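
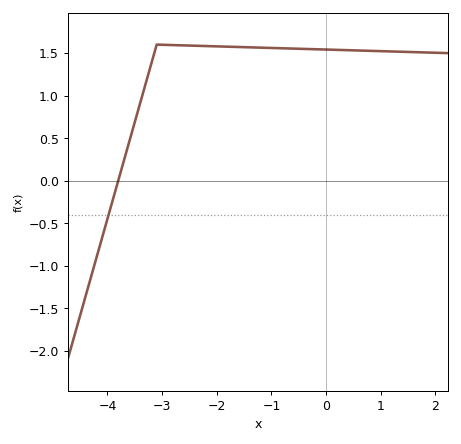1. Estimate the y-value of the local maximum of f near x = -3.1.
1.6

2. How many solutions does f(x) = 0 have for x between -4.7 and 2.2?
1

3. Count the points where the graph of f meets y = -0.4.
1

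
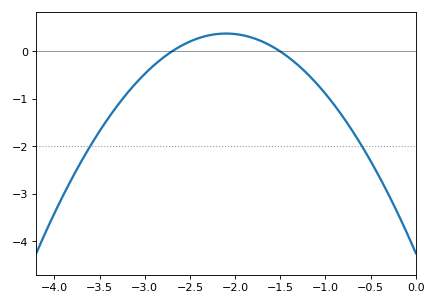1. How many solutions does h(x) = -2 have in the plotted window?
2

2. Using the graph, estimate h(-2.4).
0.283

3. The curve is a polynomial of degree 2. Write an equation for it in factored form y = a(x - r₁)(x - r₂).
y = -1.05(x + 2.7)(x + 1.5)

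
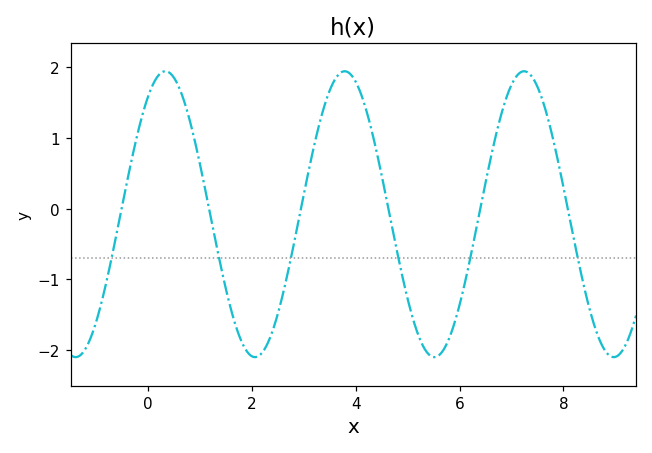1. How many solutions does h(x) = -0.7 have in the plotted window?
6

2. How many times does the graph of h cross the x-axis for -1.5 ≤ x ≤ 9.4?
6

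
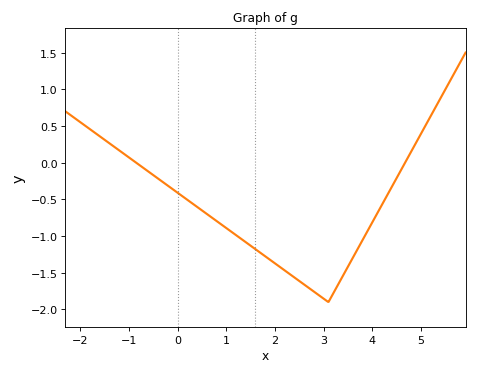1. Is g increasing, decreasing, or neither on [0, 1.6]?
decreasing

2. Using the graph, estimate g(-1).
0.071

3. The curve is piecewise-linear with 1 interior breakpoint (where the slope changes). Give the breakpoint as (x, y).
(3.1, -1.9)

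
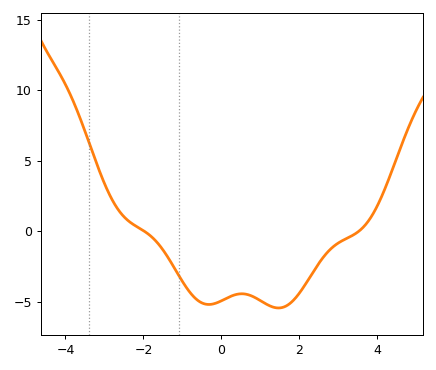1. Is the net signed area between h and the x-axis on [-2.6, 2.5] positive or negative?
negative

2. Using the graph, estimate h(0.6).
-4.5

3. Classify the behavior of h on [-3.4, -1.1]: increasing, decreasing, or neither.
decreasing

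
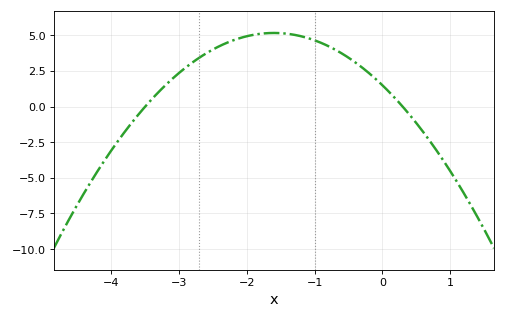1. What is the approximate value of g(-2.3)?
4.4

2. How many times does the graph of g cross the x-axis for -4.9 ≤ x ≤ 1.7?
2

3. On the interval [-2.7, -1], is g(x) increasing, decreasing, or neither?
neither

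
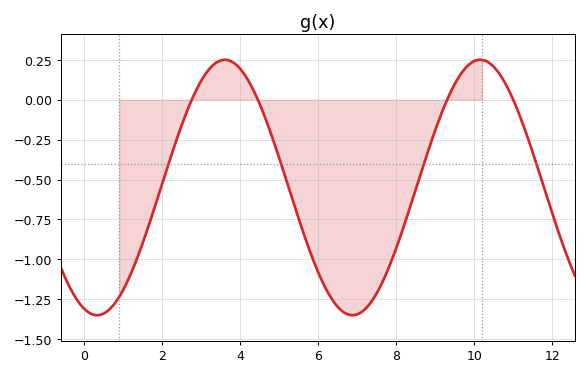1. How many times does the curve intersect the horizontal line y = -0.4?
4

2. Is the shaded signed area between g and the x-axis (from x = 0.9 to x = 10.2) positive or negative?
negative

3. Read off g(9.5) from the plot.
0.1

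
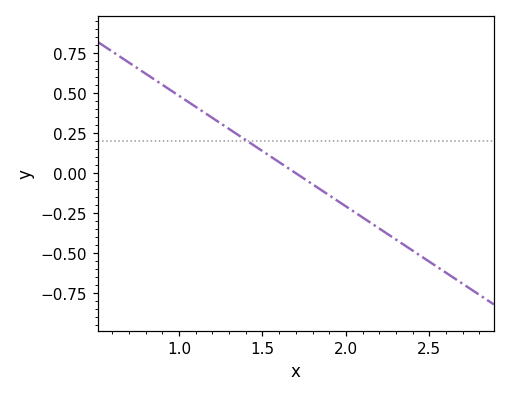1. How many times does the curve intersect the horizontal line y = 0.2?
1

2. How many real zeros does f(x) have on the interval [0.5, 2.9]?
1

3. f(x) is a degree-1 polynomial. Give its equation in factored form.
y = -0.69(x - 1.7)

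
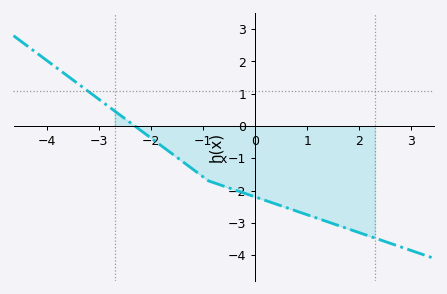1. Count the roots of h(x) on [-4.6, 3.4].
1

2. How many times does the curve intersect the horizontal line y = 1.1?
1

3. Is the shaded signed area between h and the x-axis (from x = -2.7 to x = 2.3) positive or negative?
negative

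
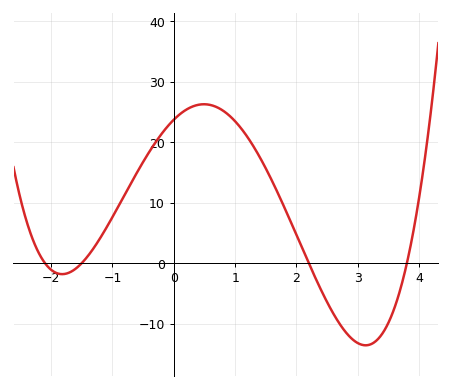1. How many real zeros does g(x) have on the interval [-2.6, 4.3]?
4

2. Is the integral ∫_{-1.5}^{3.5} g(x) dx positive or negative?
positive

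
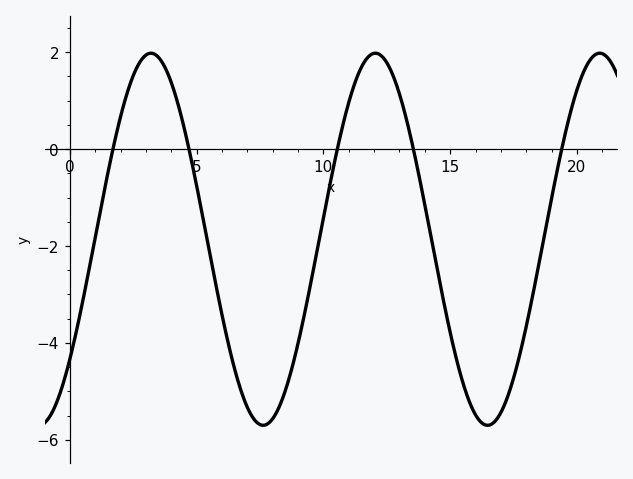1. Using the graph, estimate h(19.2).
-0.4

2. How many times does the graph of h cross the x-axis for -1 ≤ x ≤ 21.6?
5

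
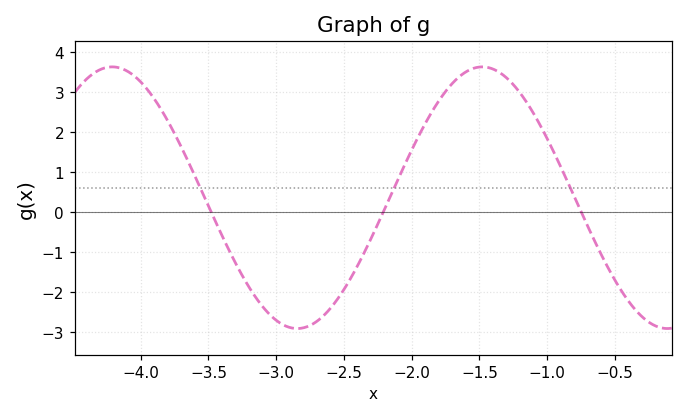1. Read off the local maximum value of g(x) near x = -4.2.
3.63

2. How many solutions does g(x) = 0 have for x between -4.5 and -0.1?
3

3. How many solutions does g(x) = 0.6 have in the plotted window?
3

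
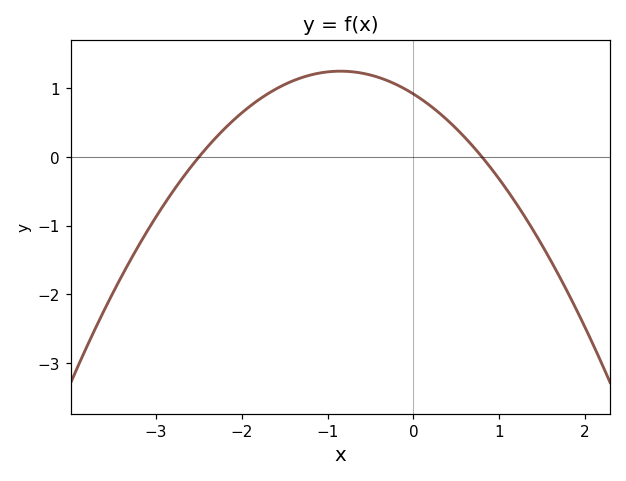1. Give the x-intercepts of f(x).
-2.5, 0.8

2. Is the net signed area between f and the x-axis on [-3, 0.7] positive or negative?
positive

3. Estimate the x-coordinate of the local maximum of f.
-0.85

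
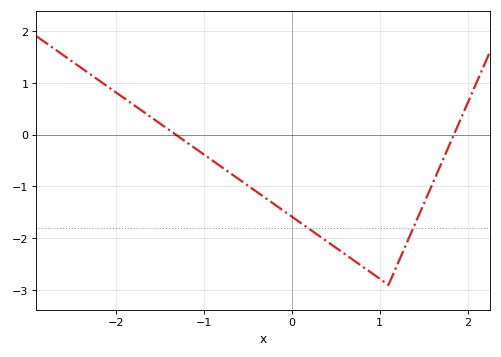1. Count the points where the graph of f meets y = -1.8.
2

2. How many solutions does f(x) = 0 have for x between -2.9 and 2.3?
2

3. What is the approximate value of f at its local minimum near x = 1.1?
-2.9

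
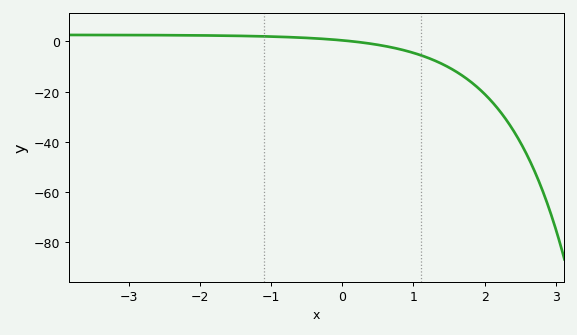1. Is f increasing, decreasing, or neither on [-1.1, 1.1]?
decreasing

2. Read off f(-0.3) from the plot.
1.04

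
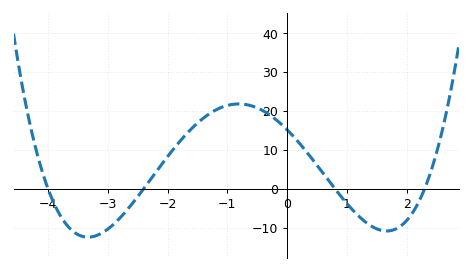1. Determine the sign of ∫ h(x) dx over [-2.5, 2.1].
positive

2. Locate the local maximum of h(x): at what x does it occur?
-0.809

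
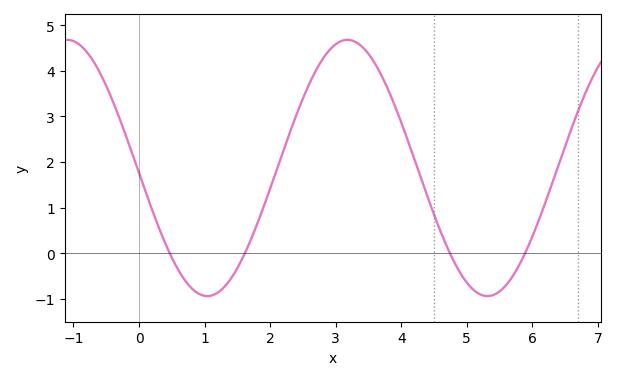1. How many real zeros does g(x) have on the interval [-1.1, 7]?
4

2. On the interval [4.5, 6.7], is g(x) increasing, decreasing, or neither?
neither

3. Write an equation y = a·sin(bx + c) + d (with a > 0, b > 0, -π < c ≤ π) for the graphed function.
y = 2.81sin(1.5x - 3.1) + 1.87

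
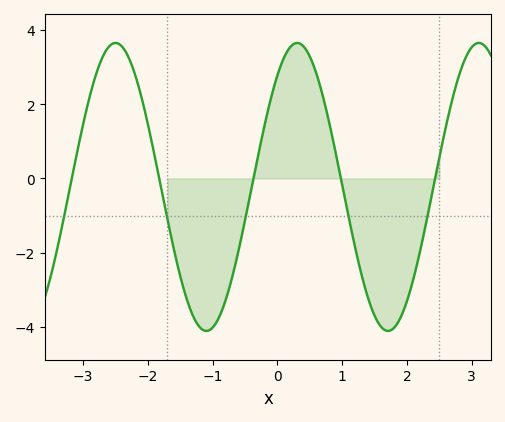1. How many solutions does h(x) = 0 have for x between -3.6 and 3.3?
5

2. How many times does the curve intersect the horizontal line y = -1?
5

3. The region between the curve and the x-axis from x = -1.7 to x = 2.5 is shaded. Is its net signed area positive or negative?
negative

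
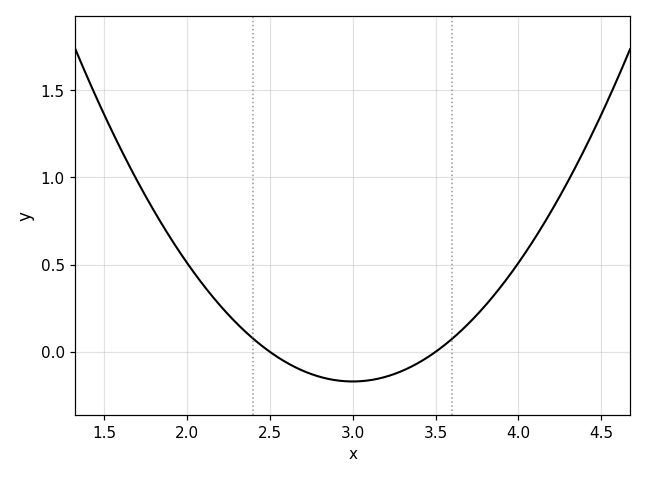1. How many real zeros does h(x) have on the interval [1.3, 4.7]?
2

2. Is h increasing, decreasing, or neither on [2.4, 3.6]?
neither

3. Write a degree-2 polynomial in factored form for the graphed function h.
y = 0.68(x - 2.5)(x - 3.5)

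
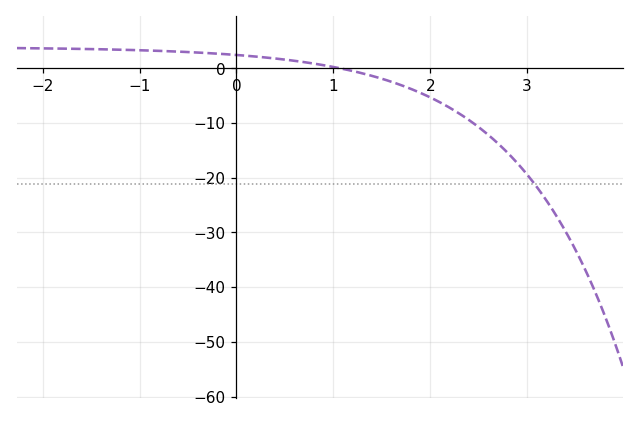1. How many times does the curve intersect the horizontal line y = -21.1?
1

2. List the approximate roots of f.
1.07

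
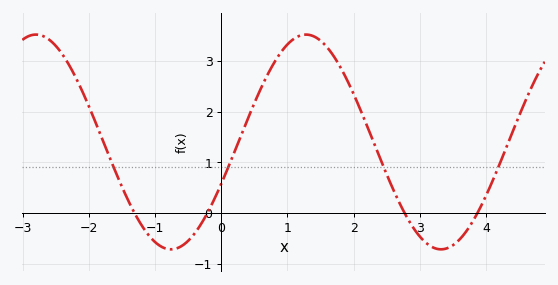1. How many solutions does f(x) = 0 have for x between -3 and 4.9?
4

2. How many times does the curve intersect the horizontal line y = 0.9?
4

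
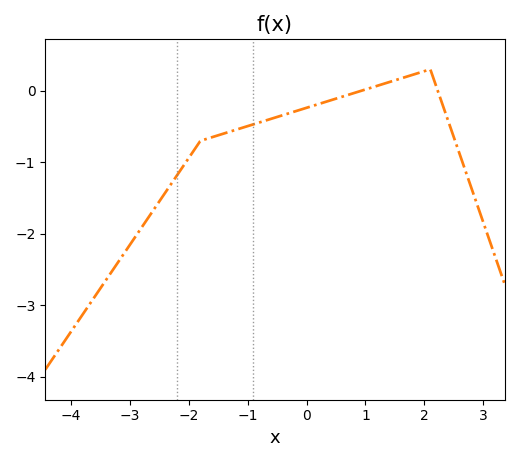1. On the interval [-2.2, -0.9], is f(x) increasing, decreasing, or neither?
increasing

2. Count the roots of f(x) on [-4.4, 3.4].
2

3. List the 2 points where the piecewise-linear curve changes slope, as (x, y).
(-1.8, -0.7); (2.1, 0.3)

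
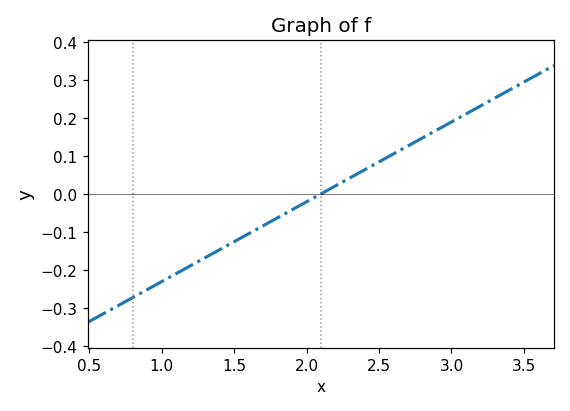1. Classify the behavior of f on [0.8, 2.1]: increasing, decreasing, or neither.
increasing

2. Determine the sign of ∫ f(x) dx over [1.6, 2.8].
positive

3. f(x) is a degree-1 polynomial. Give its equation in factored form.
y = 0.21(x - 2.1)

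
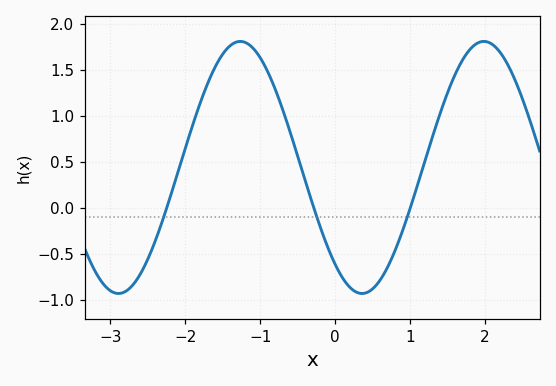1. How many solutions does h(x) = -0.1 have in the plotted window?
3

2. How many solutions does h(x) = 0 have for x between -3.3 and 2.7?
3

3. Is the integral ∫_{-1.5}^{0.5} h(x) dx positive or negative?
positive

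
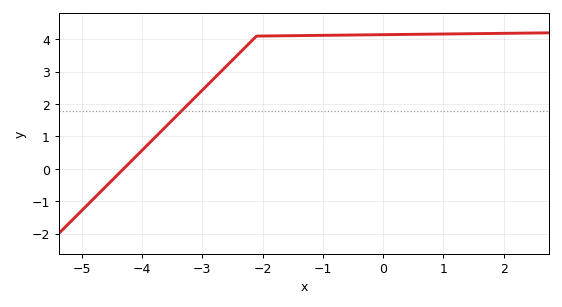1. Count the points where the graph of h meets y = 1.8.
1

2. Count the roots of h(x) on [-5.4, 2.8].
1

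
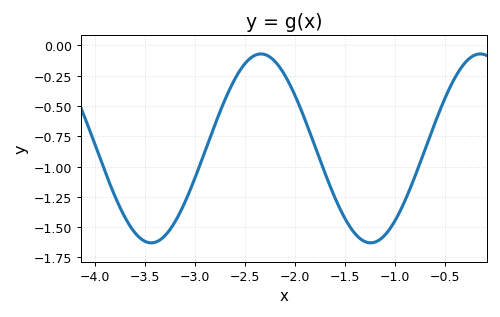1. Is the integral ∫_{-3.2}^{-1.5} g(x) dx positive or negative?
negative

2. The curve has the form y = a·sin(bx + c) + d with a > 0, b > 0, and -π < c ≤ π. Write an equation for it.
y = 0.78sin(2.9x + 2) - 0.85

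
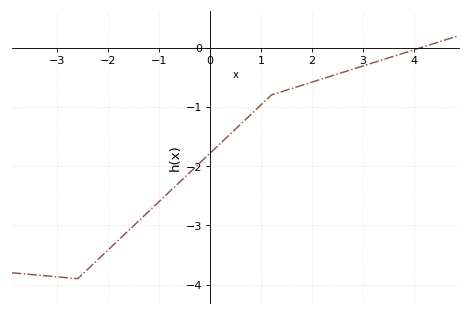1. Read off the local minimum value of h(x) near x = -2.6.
-3.9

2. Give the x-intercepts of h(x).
4.2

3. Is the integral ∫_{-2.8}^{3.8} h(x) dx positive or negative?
negative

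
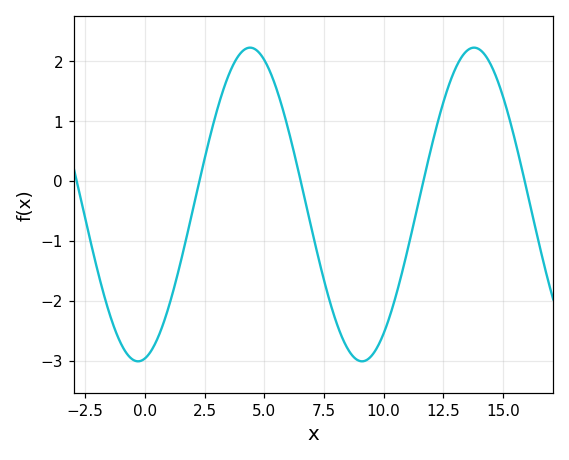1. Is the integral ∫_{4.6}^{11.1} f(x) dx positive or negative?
negative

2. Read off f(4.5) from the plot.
2.22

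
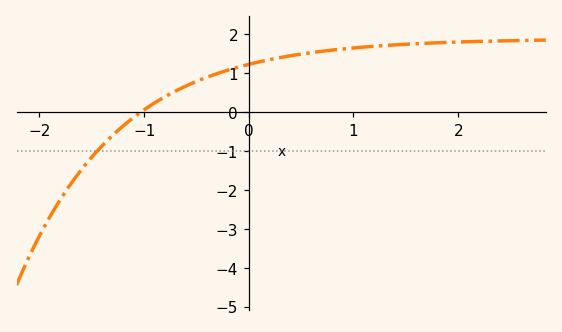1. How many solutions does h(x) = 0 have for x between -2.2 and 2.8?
1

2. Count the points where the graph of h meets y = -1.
1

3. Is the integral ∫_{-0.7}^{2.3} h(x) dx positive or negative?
positive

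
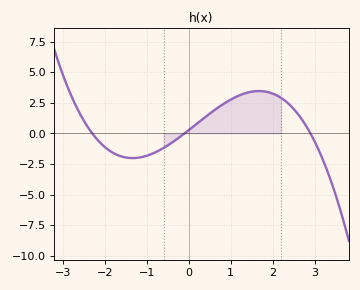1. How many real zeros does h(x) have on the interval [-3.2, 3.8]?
3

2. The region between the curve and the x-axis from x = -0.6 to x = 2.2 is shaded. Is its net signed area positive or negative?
positive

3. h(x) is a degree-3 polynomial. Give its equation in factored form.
y = -0.4(x + 2.3)(x + 0.1)(x - 2.9)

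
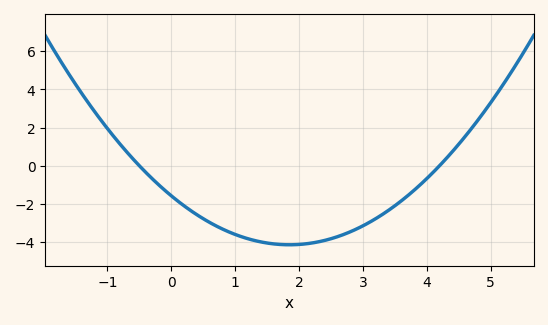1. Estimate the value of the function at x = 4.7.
1.95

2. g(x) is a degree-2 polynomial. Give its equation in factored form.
y = 0.75(x + 0.5)(x - 4.2)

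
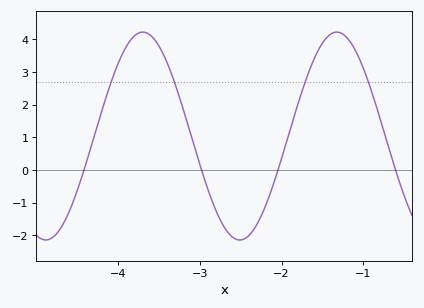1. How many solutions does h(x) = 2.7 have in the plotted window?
4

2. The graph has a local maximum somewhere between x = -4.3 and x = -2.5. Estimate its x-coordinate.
-3.7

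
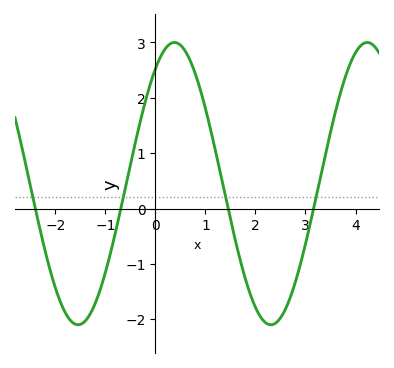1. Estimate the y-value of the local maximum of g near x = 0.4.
3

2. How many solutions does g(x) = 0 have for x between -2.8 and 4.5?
4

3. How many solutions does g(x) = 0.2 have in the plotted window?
4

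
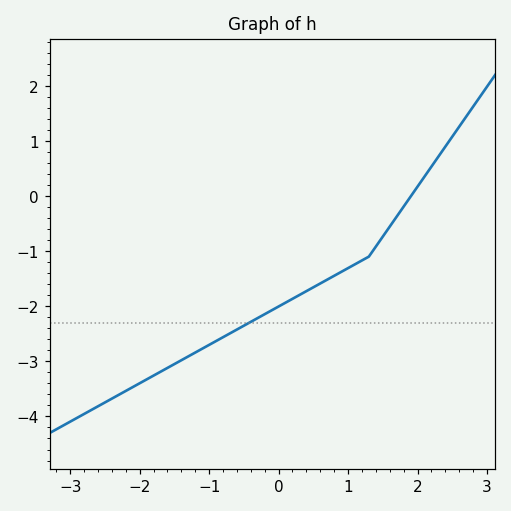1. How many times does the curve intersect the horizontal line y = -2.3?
1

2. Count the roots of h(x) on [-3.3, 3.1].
1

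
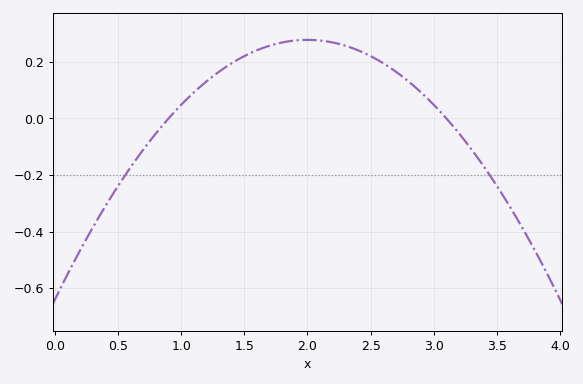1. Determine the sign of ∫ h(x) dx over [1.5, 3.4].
positive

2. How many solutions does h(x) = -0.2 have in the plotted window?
2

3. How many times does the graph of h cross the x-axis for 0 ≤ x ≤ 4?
2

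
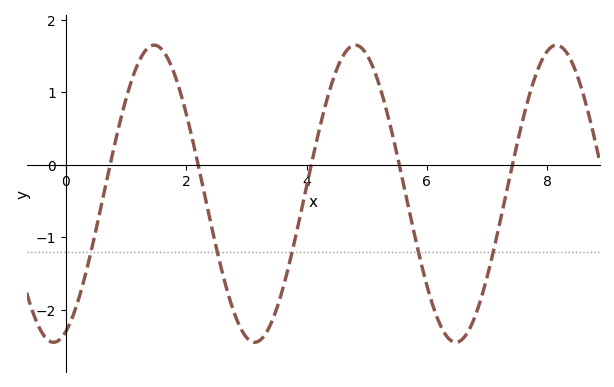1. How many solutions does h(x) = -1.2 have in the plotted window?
5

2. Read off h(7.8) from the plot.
1.22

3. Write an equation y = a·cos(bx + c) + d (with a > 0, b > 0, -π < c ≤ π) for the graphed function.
y = 2.05cos(1.88x - 2.76) - 0.4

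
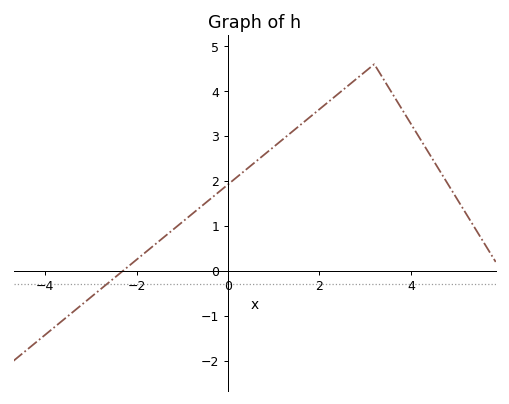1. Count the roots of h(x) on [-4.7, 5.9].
1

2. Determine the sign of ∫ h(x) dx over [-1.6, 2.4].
positive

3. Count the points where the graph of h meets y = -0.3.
1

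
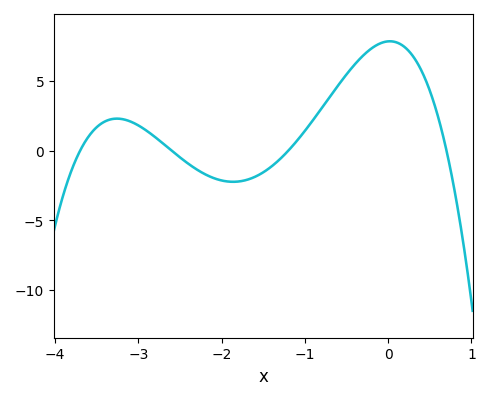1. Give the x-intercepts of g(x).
-3.7, -2.6, -1.2, 0.7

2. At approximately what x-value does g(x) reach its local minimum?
-1.86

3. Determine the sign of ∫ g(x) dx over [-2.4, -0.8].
negative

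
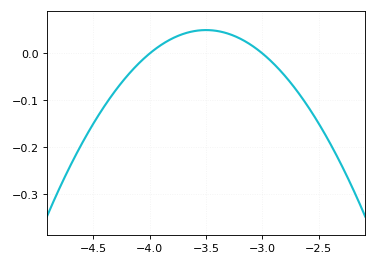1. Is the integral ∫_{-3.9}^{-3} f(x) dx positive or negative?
positive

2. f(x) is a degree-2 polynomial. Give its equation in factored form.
y = -0.2(x + 4)(x + 3)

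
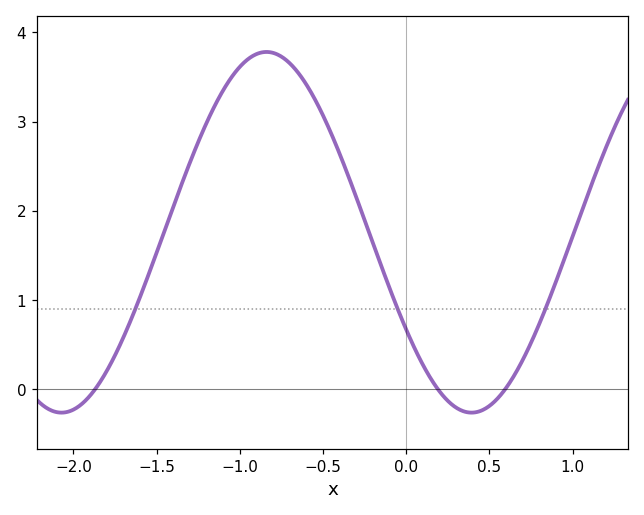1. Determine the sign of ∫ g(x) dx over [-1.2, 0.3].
positive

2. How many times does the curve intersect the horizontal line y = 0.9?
3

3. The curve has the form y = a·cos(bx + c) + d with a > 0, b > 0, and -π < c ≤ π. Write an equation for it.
y = 2.02cos(2.55x + 2.14) + 1.76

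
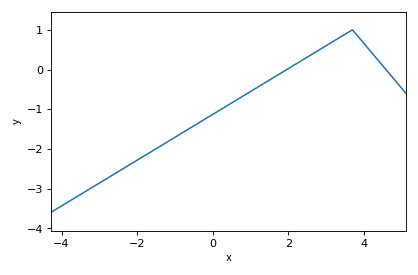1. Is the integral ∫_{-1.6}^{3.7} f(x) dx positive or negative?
negative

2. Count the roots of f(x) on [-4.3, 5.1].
2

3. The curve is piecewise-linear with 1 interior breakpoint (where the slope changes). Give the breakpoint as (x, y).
(3.7, 1)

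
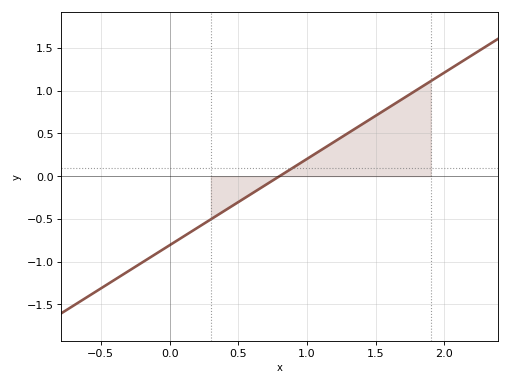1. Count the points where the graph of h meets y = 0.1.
1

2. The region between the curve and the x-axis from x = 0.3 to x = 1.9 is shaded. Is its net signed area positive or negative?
positive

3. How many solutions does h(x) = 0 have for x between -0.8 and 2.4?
1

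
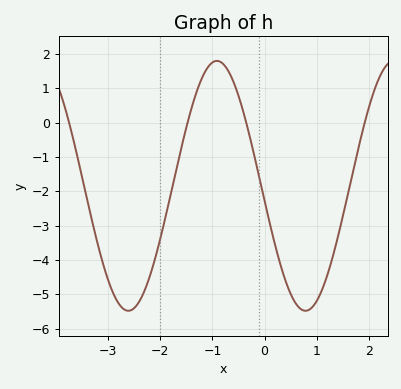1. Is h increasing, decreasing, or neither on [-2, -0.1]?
neither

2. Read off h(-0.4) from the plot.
0.273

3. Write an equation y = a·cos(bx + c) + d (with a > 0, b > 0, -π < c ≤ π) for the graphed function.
y = 3.64cos(1.85x + 1.69) - 1.84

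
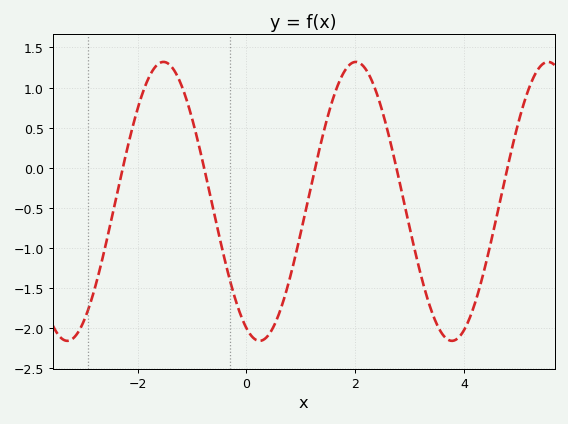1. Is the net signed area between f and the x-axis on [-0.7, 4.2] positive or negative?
negative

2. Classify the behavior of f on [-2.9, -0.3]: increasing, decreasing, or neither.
neither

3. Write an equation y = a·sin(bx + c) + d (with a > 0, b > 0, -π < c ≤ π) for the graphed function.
y = 1.74sin(1.8x - 2) - 0.42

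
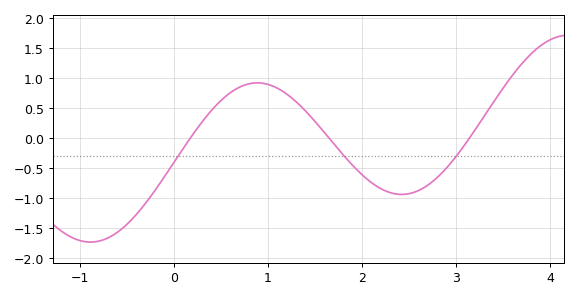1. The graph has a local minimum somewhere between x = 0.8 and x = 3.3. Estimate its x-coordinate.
2.4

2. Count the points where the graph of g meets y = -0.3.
3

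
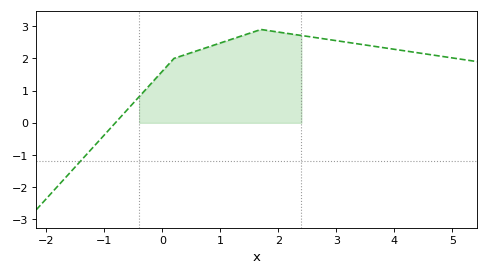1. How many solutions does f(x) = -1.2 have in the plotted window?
1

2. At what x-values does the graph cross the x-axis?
-0.809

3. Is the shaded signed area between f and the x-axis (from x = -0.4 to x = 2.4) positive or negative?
positive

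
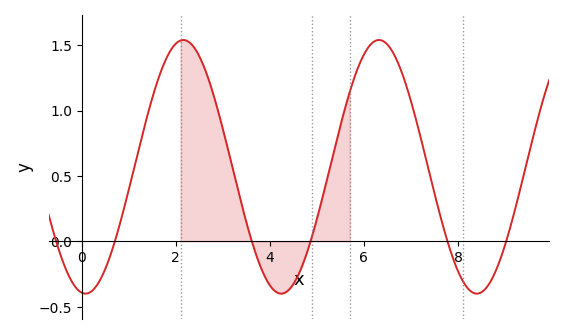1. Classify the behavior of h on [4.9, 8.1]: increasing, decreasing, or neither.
neither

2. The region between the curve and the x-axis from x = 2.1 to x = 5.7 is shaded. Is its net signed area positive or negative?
positive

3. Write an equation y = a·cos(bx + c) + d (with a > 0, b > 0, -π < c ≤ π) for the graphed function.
y = 0.97cos(1.5x + 3) + 0.57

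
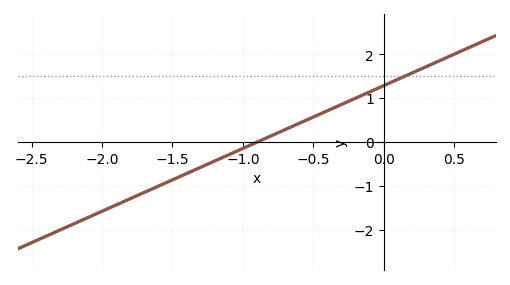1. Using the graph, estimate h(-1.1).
-0.286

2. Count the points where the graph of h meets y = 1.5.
1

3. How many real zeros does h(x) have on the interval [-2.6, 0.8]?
1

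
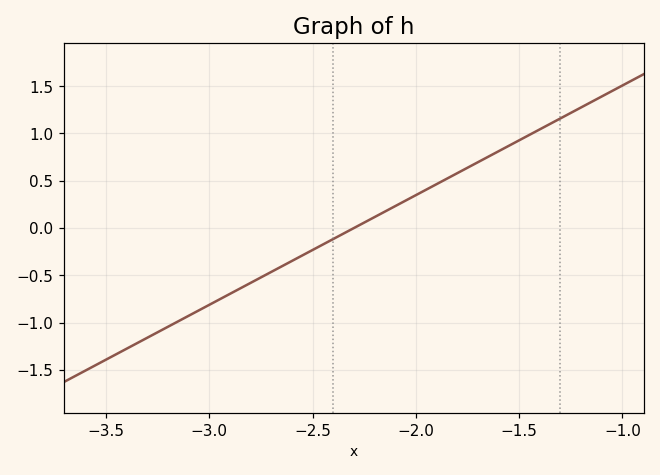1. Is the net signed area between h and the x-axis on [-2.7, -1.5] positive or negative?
positive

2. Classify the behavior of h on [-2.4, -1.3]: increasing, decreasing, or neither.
increasing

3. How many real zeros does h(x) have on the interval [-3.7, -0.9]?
1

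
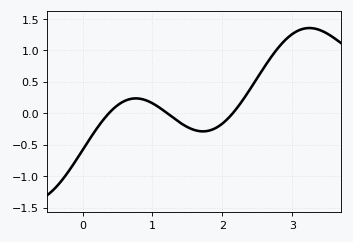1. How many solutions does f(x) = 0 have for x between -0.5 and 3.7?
3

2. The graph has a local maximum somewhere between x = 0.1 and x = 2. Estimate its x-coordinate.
0.763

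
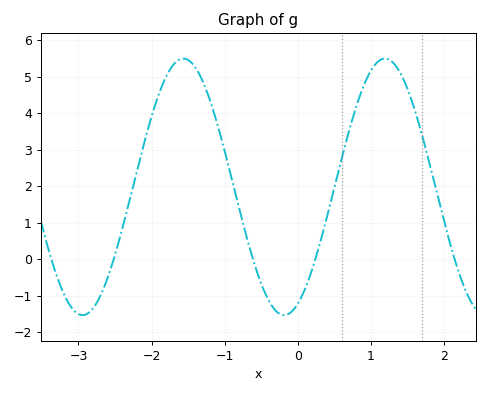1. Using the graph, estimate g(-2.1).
3.2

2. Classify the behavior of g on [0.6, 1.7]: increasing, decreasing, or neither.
neither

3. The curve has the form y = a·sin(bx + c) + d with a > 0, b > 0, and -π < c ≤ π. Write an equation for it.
y = 3.51sin(2.28x - 1.14) + 1.98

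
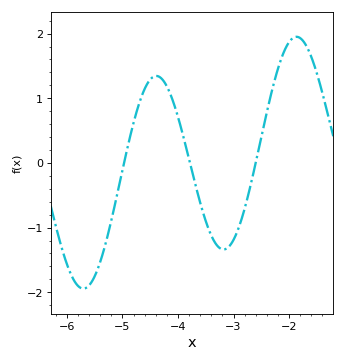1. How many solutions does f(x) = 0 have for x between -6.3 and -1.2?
3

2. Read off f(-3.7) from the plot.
-0.289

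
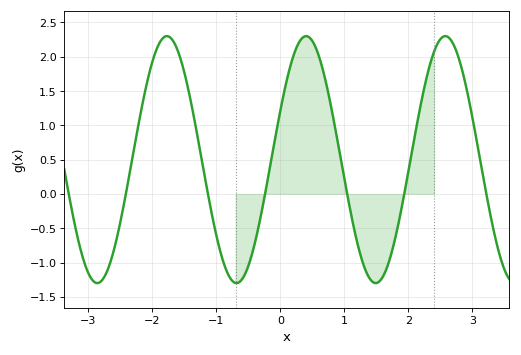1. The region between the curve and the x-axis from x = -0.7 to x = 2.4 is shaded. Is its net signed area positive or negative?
positive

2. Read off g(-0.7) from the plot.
-1.3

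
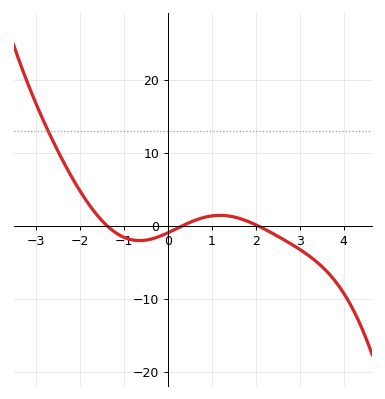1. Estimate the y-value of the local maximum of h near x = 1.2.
1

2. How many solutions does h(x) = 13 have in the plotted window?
1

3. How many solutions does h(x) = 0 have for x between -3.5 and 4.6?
3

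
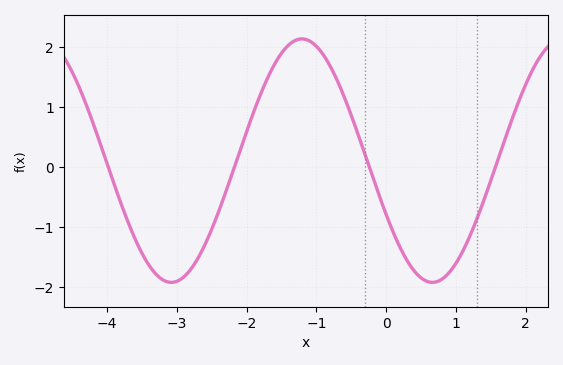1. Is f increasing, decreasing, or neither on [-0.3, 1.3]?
neither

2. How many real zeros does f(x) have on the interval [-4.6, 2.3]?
4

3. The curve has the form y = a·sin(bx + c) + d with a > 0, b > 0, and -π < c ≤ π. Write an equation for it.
y = 2.03sin(1.68x - 2.68) + 0.1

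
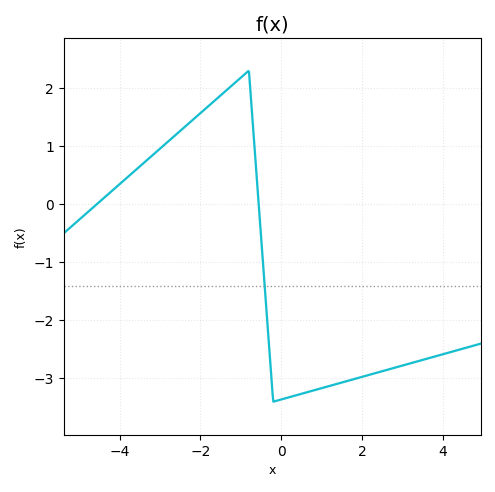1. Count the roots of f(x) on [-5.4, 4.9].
2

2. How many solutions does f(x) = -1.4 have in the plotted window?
1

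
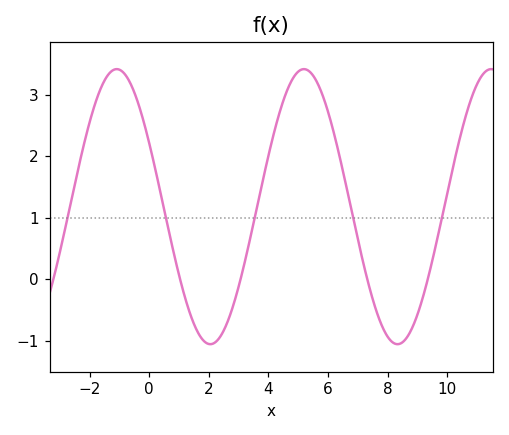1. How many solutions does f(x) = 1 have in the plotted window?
5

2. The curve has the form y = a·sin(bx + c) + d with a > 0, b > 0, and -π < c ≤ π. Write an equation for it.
y = 2.24sin(1x + 2.7) + 1.18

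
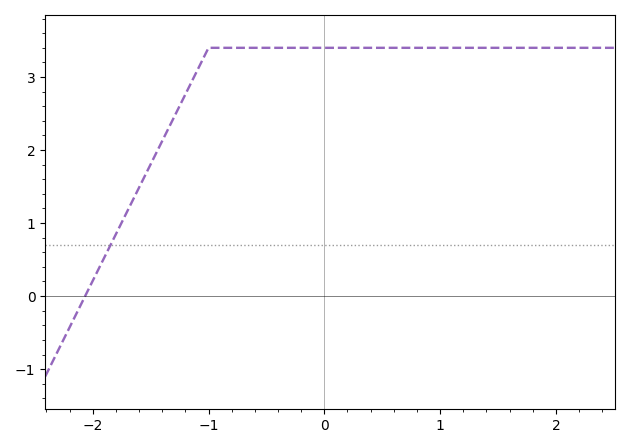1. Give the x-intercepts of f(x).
-2.07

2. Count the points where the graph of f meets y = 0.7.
1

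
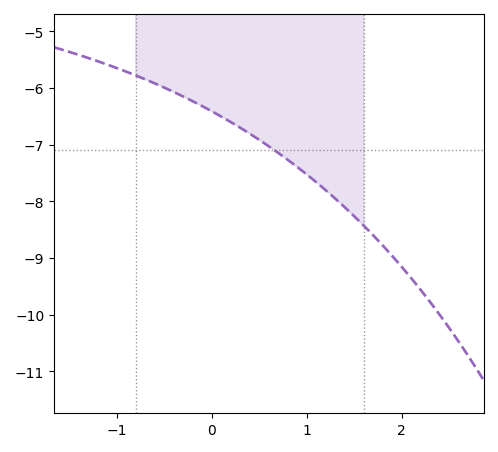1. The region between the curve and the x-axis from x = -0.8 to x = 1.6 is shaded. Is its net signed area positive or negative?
negative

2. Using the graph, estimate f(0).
-6.41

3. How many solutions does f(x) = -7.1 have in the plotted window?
1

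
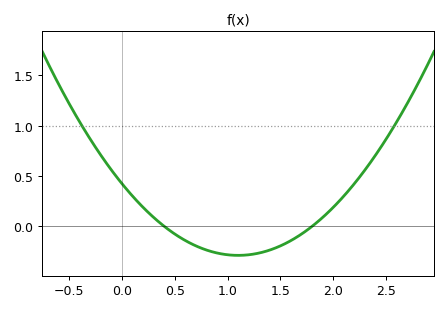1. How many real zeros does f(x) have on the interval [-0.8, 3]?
2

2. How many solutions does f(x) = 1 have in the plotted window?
2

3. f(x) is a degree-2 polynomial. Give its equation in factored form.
y = 0.59(x - 0.4)(x - 1.8)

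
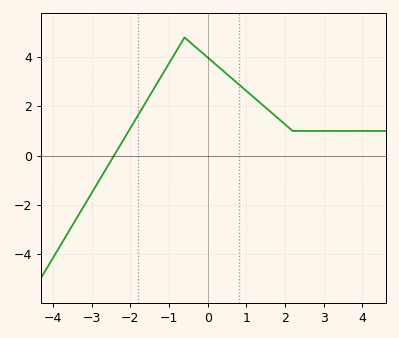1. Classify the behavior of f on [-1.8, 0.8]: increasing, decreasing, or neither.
neither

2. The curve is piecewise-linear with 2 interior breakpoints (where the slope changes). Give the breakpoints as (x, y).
(-0.6, 4.8); (2.2, 1)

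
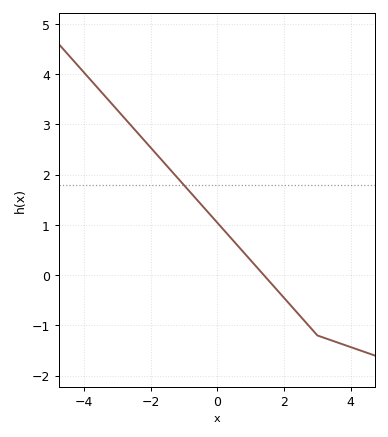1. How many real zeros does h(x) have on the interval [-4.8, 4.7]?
1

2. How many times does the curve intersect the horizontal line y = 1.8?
1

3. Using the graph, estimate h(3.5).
-1.32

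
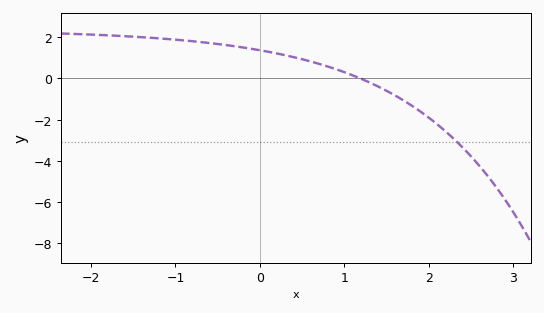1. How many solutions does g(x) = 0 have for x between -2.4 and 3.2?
1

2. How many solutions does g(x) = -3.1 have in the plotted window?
1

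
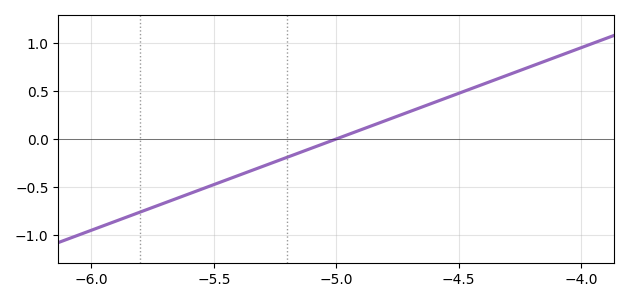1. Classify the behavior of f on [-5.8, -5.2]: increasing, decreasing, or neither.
increasing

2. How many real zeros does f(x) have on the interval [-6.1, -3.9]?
1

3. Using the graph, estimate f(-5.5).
-0.45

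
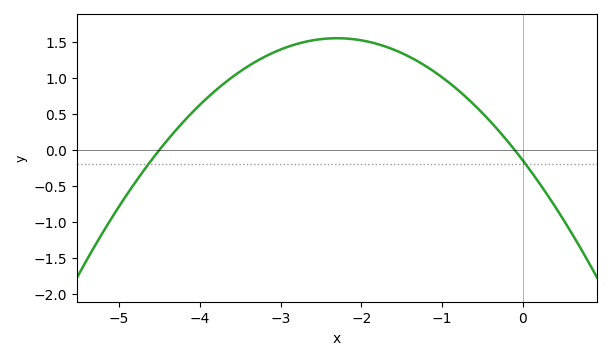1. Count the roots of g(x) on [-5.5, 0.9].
2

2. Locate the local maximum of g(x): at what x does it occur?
-2.3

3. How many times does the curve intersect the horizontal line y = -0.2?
2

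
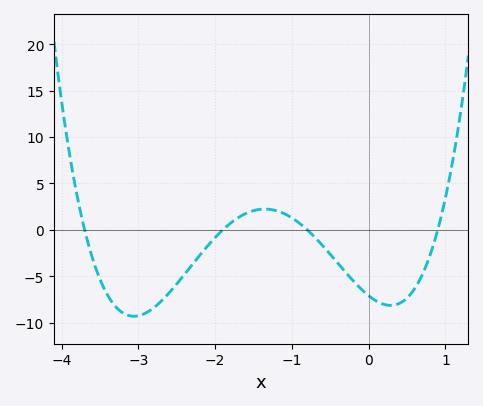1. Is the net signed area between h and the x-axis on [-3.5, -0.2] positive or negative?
negative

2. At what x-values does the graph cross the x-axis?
-3.7, -1.9, -0.8, 0.9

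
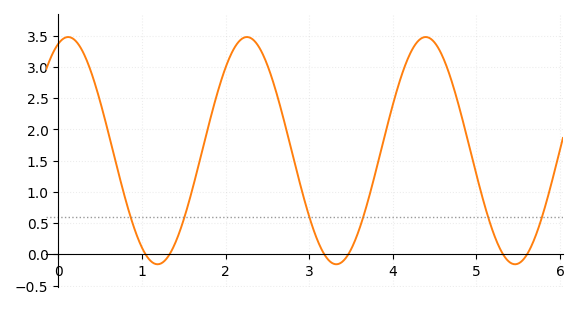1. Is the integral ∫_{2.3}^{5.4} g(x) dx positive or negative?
positive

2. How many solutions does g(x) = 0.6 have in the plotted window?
6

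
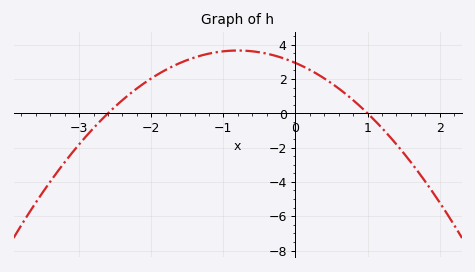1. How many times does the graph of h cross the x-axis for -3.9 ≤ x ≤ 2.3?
2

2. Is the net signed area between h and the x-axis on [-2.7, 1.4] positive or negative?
positive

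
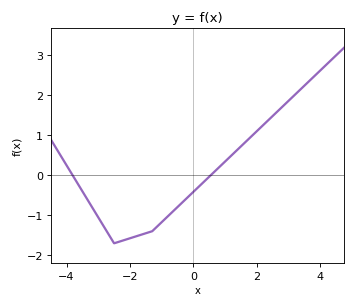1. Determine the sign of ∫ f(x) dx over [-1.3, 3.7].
positive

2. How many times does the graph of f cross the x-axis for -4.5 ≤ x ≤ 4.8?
2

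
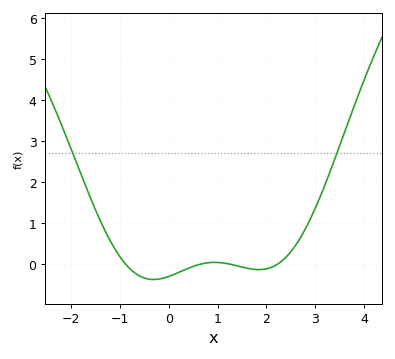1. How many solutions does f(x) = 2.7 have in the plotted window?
2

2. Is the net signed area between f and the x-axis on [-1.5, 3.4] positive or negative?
positive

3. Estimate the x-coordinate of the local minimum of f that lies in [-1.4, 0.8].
-0.312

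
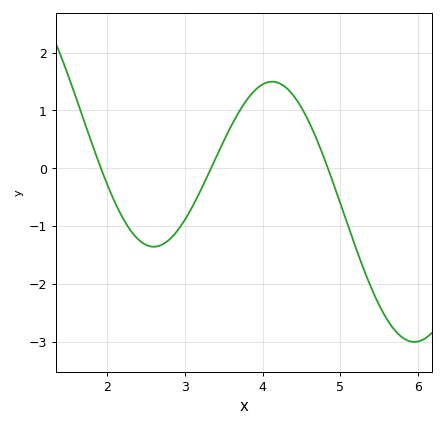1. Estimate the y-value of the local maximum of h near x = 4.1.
1.5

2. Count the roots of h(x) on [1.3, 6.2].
3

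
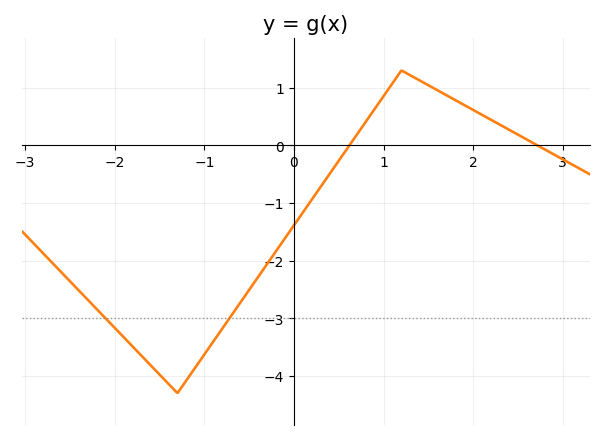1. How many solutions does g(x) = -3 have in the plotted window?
2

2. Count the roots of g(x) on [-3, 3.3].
2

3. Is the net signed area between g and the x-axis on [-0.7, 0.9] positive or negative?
negative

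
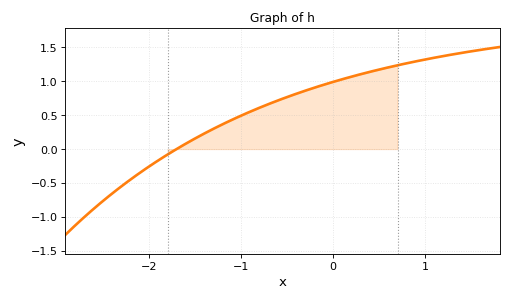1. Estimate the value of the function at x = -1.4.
0.25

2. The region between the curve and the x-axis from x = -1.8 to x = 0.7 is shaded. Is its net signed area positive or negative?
positive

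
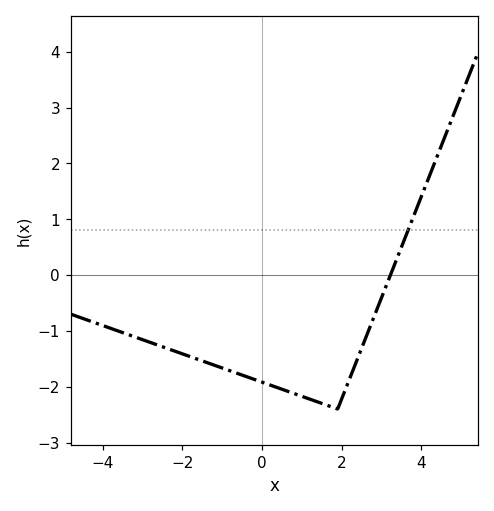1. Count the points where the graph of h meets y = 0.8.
1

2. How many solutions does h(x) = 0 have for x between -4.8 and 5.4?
1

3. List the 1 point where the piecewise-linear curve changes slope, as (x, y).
(1.9, -2.4)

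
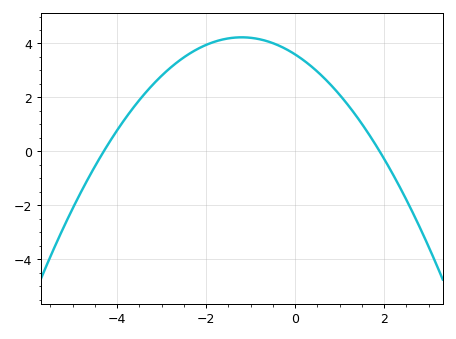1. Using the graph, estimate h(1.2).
1.69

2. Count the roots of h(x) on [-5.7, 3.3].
2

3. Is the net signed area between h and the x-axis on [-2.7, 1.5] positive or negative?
positive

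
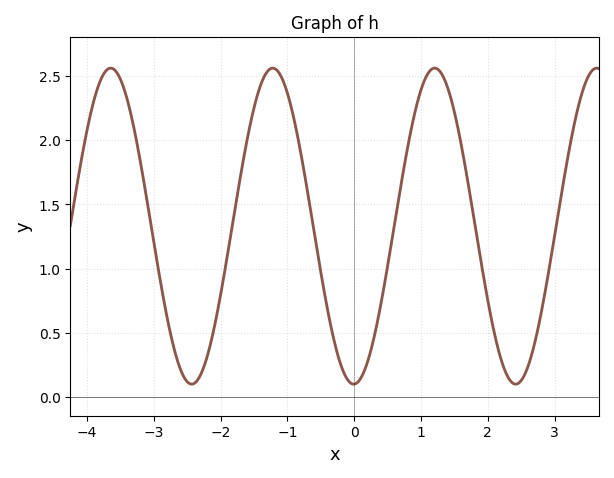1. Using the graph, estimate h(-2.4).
0.105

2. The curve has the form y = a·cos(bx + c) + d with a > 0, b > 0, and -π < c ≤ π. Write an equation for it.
y = 1.23cos(2.59x - 3.12) + 1.33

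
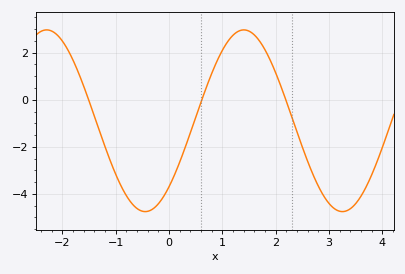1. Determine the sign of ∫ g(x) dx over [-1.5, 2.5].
negative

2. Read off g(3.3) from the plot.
-4.74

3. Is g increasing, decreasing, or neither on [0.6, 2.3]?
neither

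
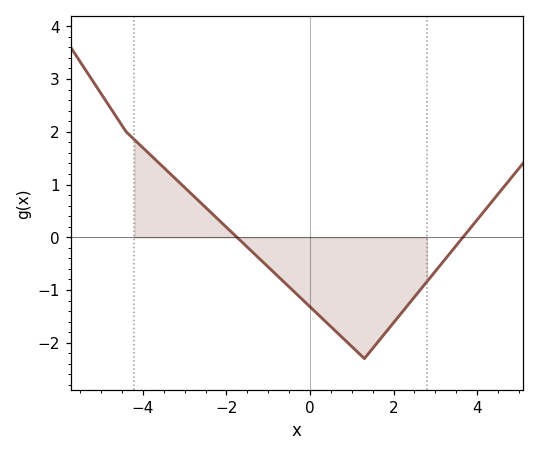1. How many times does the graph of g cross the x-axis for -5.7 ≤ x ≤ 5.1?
2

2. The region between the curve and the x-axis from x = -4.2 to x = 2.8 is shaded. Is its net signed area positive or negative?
negative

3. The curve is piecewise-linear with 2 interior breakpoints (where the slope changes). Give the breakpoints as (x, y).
(-4.4, 2); (1.3, -2.3)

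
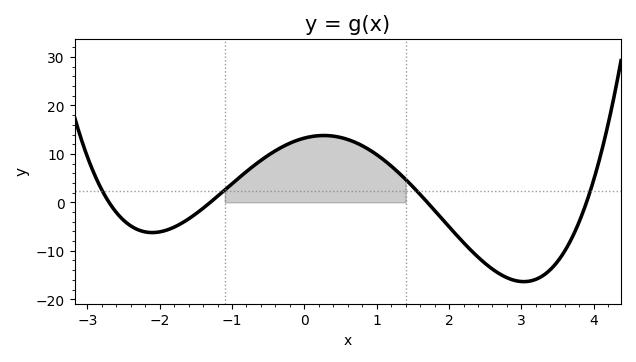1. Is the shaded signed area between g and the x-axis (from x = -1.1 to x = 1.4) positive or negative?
positive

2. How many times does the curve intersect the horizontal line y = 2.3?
4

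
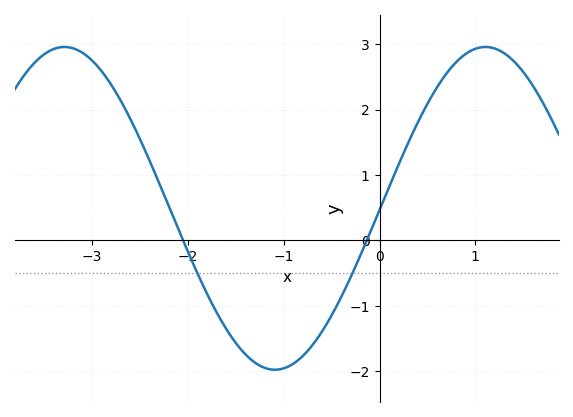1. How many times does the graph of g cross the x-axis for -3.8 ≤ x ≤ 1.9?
2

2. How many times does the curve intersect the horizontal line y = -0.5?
2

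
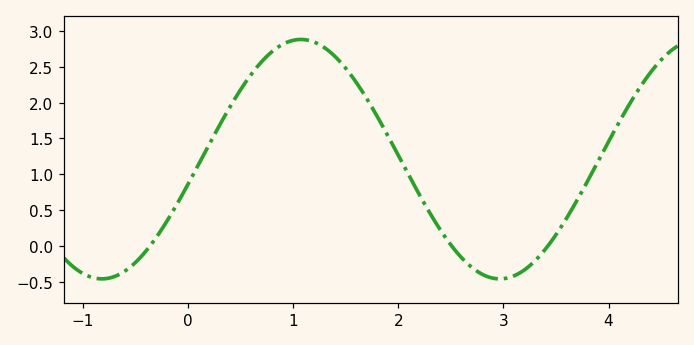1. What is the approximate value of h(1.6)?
2.3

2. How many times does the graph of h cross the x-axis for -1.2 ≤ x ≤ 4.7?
3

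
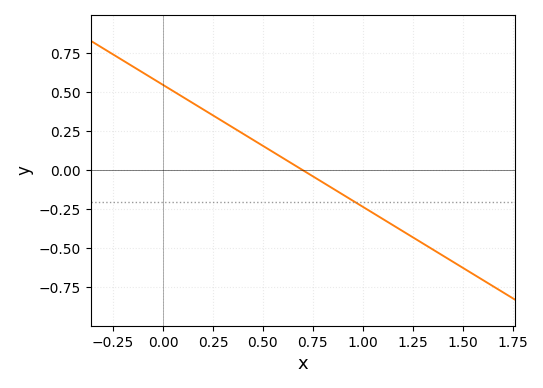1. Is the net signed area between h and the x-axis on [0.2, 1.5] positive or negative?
negative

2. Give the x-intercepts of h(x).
0.7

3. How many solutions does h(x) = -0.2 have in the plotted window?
1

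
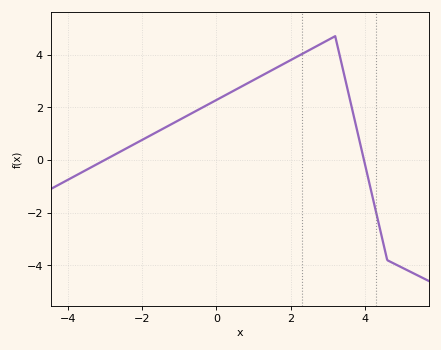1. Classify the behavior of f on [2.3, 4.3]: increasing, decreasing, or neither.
neither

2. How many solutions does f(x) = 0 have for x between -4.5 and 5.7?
2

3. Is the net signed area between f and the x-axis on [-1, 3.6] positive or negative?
positive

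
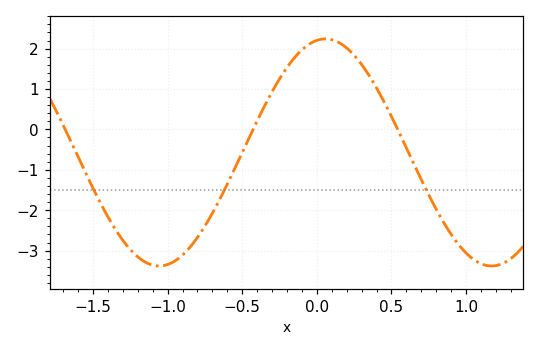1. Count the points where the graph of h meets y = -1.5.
3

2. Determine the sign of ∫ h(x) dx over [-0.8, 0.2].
positive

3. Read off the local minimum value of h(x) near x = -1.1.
-3.38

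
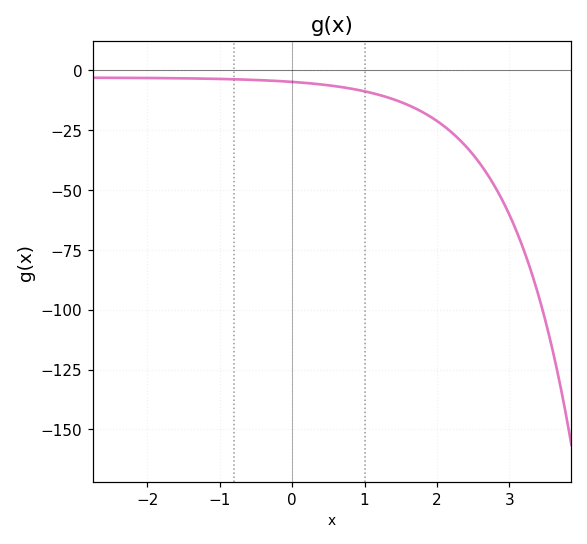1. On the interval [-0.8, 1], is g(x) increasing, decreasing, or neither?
decreasing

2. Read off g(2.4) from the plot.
-32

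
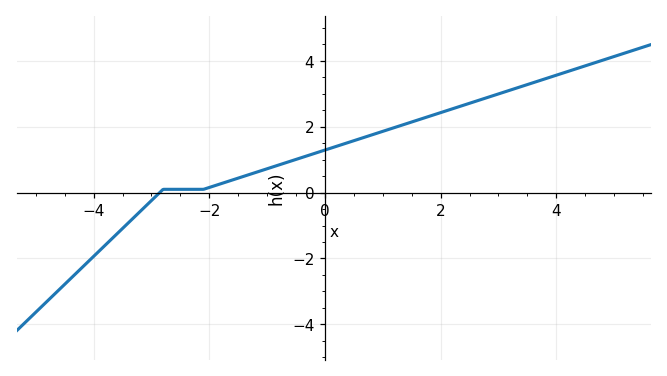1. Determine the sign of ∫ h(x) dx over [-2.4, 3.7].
positive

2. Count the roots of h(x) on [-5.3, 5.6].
1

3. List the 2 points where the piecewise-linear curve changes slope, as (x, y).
(-2.8, 0.1); (-2.1, 0.1)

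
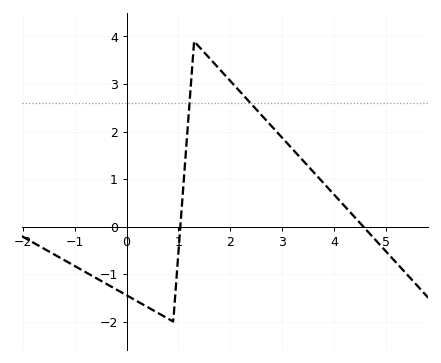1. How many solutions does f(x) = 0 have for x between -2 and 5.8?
2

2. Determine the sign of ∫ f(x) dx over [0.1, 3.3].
positive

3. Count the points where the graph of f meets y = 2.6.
2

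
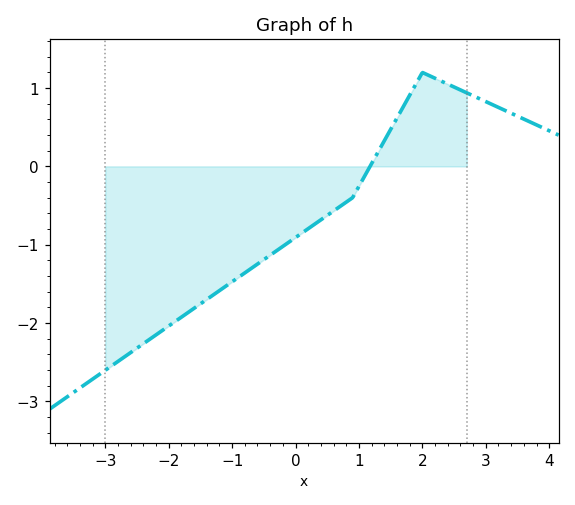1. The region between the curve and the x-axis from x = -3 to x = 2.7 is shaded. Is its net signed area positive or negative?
negative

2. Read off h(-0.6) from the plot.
-1.25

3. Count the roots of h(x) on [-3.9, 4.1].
1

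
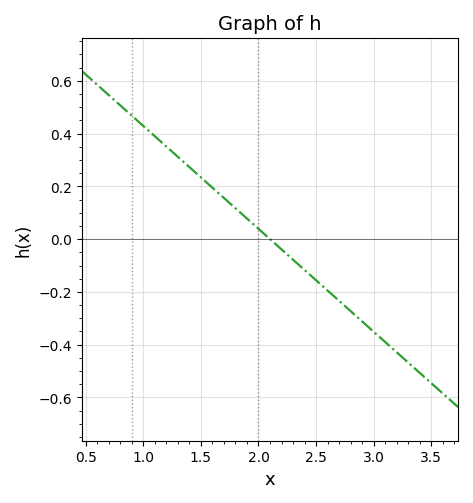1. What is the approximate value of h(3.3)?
-0.46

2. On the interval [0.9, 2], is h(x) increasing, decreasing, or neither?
decreasing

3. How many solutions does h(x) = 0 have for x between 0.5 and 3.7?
1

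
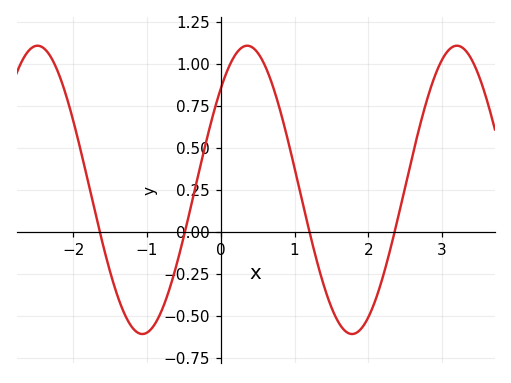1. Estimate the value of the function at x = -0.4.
0.16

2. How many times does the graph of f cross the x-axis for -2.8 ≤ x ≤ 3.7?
4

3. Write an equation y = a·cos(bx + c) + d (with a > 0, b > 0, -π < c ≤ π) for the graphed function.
y = 0.86cos(2.2x - 0.79) + 0.25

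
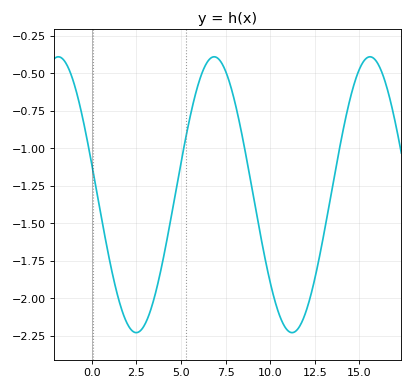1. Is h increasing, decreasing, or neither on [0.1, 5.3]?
neither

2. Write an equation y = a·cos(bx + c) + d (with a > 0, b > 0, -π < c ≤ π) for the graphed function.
y = 0.92cos(0.72x + 1.34) - 1.31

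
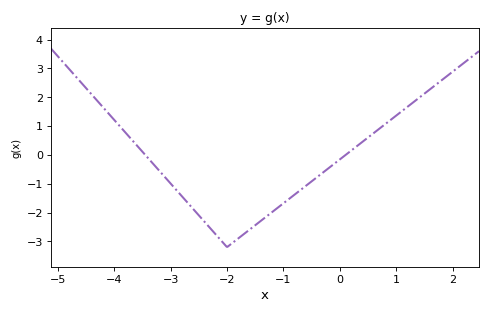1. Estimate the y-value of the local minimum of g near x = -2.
-3.2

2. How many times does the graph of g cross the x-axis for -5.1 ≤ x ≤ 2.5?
2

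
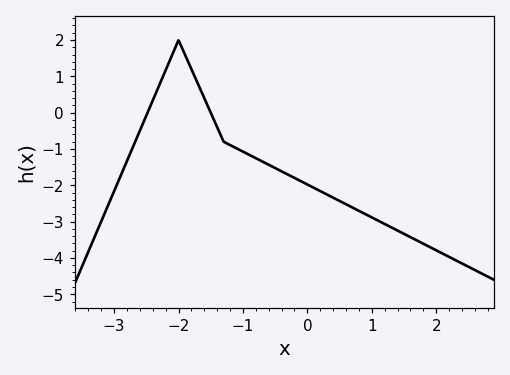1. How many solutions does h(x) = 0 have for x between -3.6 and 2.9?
2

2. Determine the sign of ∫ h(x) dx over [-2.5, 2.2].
negative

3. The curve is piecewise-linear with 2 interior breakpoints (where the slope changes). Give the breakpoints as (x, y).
(-2, 2); (-1.3, -0.8)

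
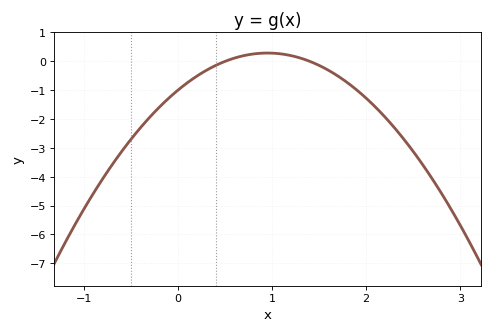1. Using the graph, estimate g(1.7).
-0.5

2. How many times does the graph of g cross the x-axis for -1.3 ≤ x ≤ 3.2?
2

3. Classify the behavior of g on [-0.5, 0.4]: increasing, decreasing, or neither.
increasing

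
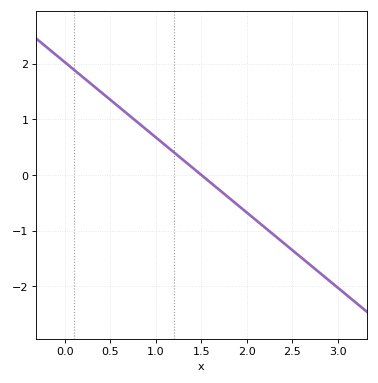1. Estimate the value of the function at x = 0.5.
1.35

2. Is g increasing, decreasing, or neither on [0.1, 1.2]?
decreasing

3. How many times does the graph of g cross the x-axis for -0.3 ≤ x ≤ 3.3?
1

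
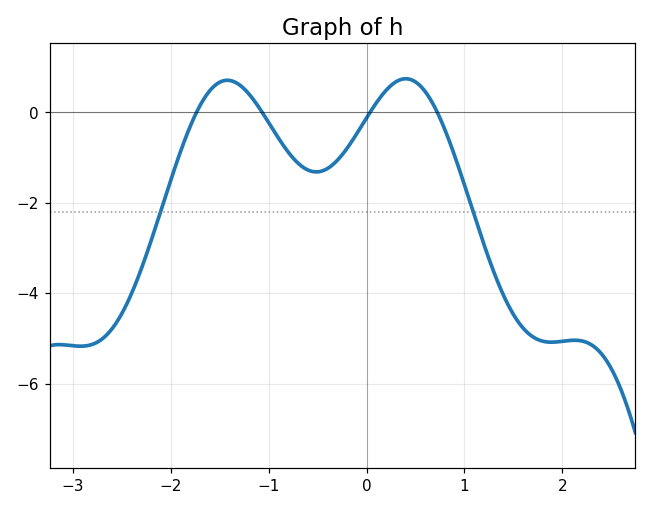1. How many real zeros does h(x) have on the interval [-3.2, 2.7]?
4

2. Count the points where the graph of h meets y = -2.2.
2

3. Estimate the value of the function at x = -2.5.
-4.4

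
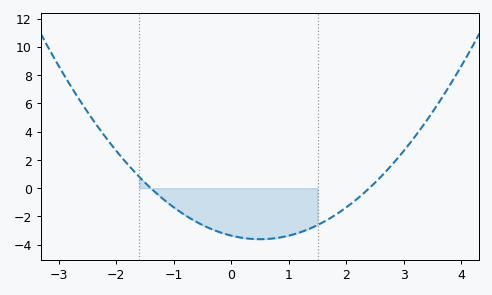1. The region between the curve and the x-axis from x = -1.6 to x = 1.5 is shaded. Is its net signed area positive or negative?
negative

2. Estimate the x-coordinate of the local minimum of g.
0.5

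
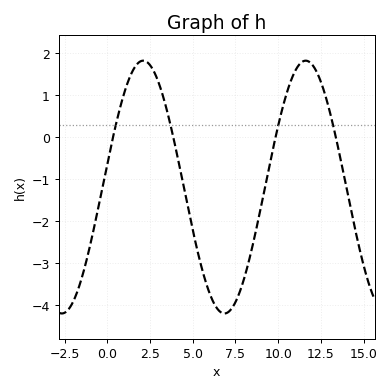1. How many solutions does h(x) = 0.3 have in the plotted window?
4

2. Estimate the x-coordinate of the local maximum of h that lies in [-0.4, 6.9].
2.09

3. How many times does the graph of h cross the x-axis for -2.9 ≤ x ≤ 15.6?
4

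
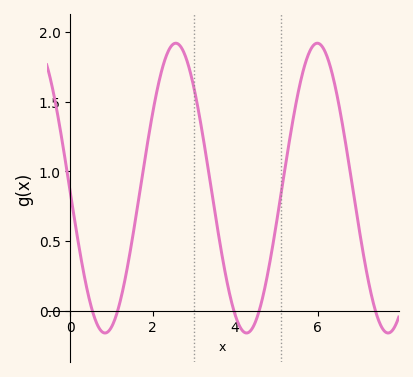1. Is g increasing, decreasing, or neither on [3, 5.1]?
neither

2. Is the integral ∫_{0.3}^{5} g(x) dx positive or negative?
positive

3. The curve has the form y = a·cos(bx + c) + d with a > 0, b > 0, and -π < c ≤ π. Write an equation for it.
y = 1.04cos(1.8x + 1.6) + 0.88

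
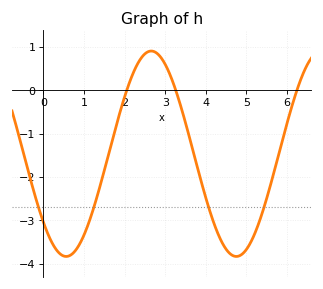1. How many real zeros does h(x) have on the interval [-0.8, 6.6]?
3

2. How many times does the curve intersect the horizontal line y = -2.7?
4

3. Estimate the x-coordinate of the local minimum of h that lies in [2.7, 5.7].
4.8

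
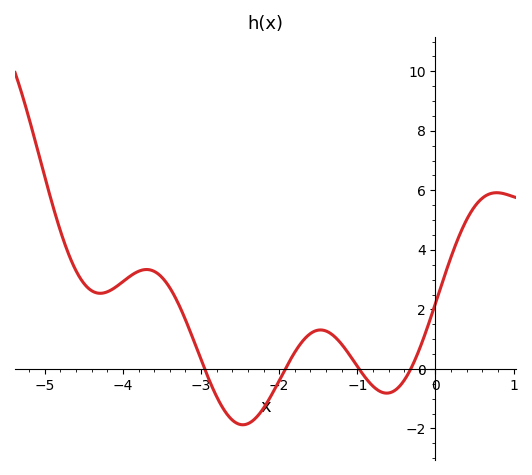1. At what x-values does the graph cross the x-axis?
-3, -1.9, -1, -0.3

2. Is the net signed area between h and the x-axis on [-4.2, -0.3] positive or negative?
positive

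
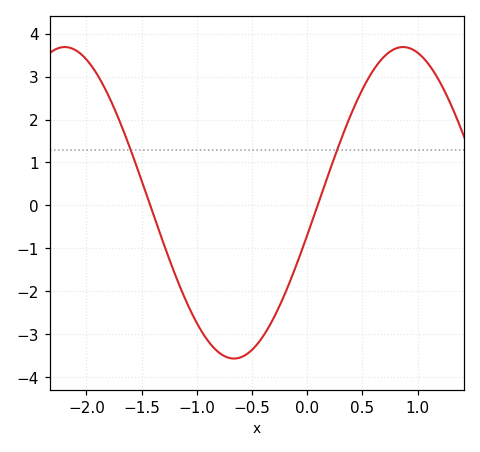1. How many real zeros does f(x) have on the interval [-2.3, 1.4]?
2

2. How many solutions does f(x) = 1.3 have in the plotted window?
2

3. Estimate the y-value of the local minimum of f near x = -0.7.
-3.6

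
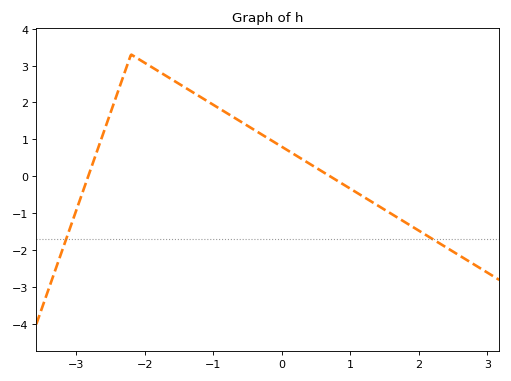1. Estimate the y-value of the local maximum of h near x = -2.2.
3.3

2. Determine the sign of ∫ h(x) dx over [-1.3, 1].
positive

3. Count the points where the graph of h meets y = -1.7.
2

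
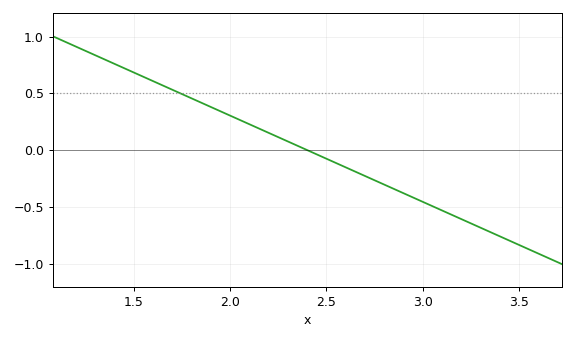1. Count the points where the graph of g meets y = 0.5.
1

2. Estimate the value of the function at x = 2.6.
-0.15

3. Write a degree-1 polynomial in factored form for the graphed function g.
y = -0.76(x - 2.4)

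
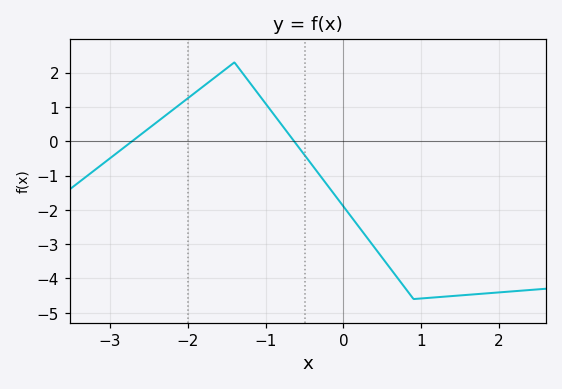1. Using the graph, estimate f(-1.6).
1.95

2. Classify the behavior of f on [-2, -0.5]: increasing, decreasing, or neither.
neither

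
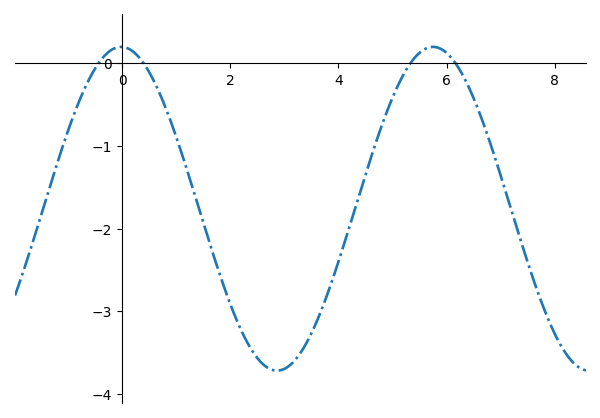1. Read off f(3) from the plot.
-3.7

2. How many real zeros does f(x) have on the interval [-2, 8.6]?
4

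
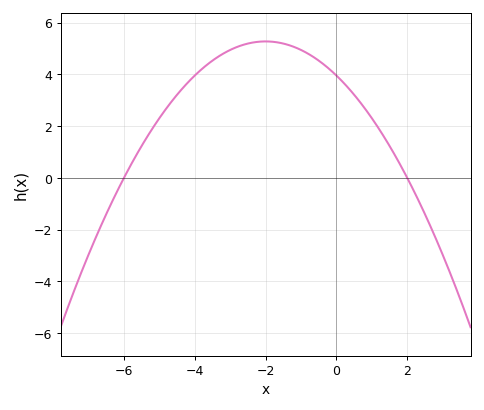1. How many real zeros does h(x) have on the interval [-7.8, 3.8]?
2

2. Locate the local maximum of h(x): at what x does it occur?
-2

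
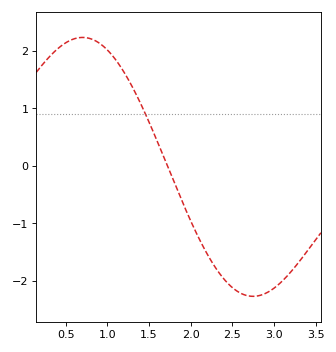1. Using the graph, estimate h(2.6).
-2.2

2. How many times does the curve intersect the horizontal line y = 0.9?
1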